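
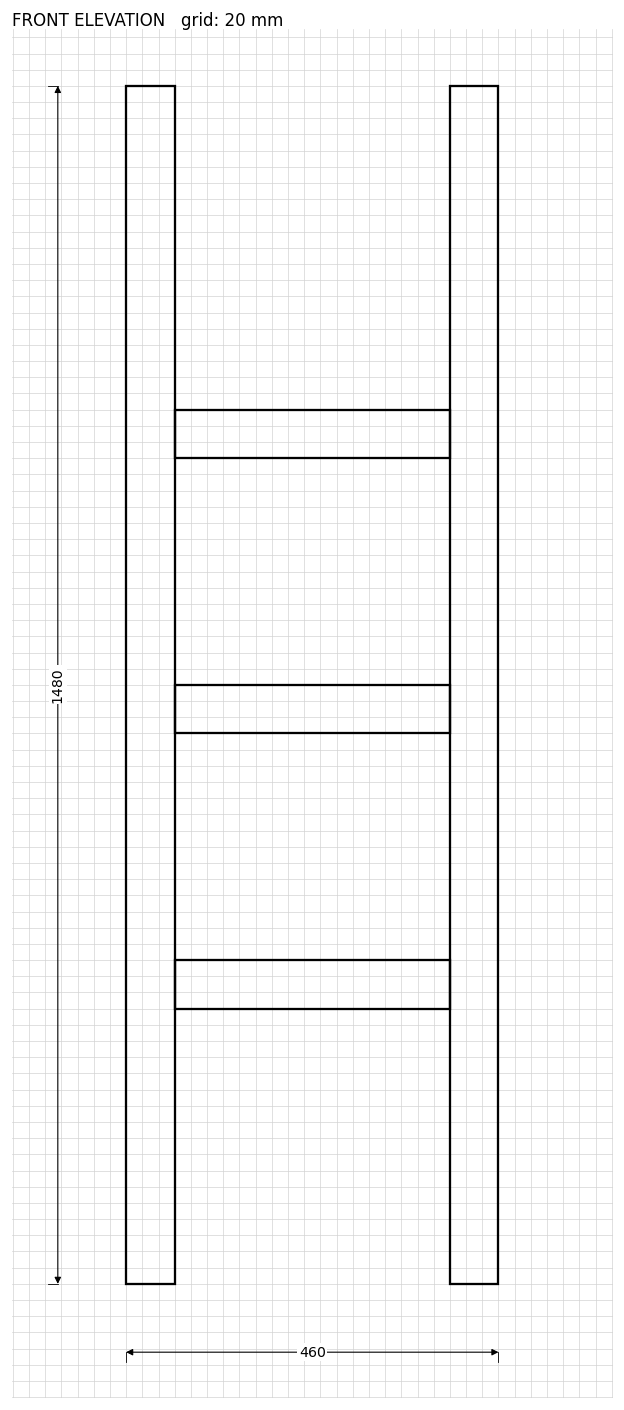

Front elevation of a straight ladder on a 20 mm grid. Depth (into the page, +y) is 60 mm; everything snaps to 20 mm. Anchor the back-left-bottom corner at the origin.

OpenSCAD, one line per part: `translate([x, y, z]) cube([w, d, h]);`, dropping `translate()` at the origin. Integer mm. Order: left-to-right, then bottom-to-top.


cube([60, 60, 1480]);
translate([60, 0, 340]) cube([340, 60, 60]);
translate([60, 0, 680]) cube([340, 60, 60]);
translate([60, 0, 1020]) cube([340, 60, 60]);
translate([400, 0, 0]) cube([60, 60, 1480]);


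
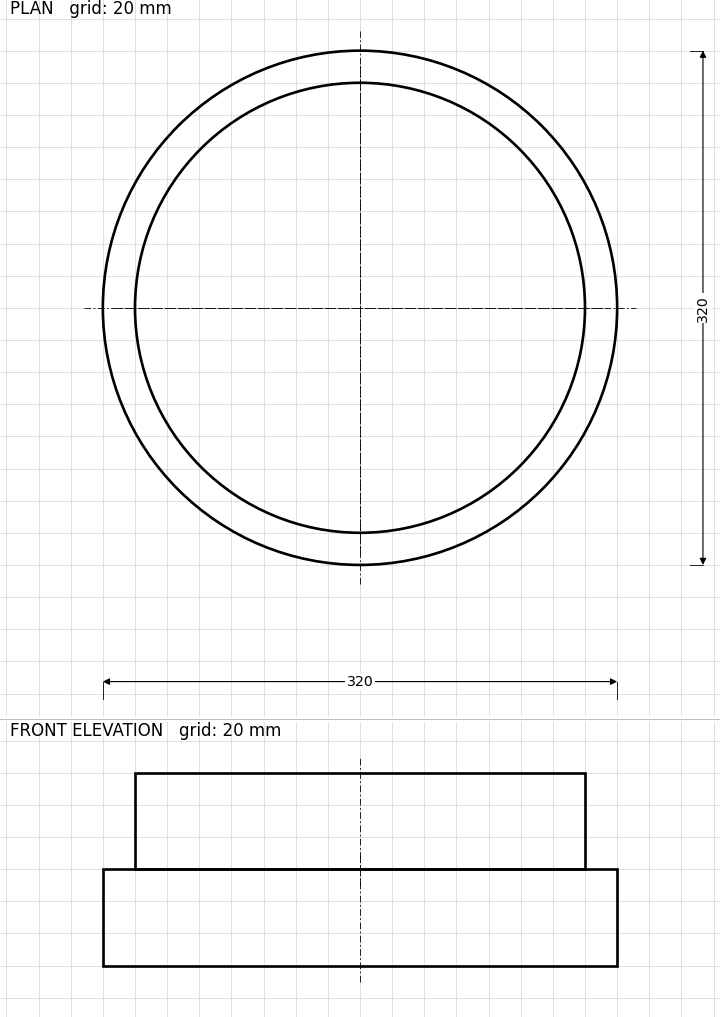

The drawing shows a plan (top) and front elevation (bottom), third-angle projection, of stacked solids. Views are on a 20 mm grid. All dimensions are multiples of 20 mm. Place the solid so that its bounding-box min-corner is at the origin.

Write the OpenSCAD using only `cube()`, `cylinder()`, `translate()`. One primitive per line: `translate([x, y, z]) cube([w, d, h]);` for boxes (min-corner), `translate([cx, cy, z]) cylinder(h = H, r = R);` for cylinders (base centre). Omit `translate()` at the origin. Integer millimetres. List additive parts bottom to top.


translate([160, 160, 0]) cylinder(h = 60, r = 160);
translate([160, 160, 60]) cylinder(h = 60, r = 140);


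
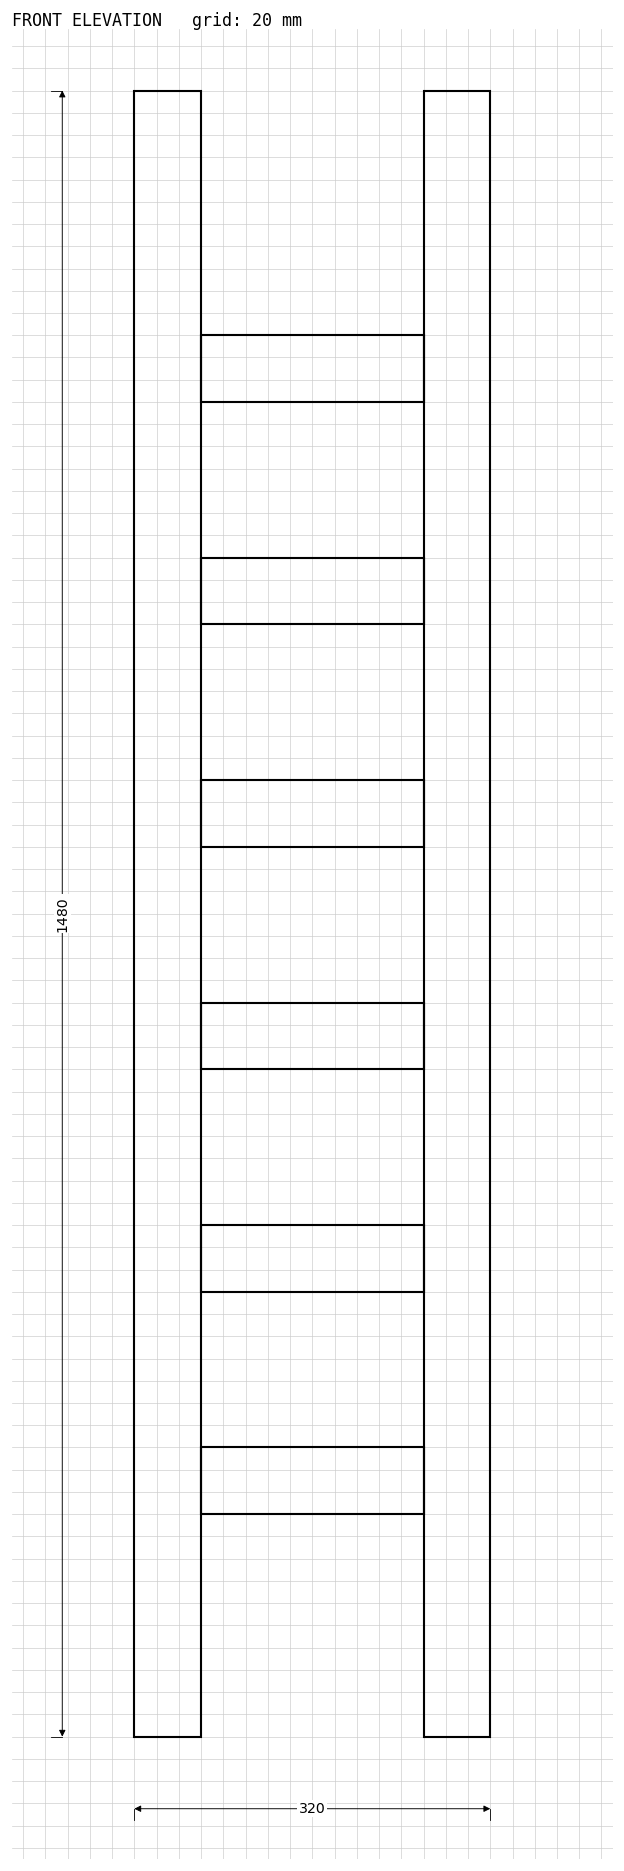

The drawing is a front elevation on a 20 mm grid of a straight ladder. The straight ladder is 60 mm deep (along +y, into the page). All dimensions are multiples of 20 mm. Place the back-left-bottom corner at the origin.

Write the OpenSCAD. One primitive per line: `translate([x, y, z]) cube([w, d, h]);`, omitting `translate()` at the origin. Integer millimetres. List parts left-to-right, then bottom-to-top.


cube([60, 60, 1480]);
translate([60, 0, 200]) cube([200, 60, 60]);
translate([60, 0, 400]) cube([200, 60, 60]);
translate([60, 0, 600]) cube([200, 60, 60]);
translate([60, 0, 800]) cube([200, 60, 60]);
translate([60, 0, 1000]) cube([200, 60, 60]);
translate([60, 0, 1200]) cube([200, 60, 60]);
translate([260, 0, 0]) cube([60, 60, 1480]);


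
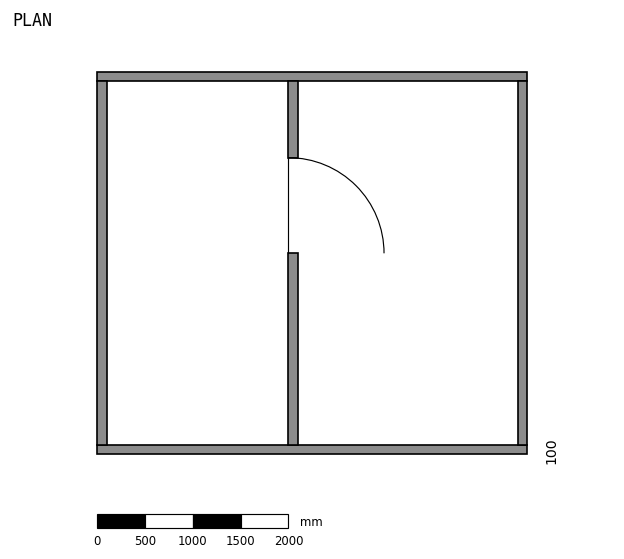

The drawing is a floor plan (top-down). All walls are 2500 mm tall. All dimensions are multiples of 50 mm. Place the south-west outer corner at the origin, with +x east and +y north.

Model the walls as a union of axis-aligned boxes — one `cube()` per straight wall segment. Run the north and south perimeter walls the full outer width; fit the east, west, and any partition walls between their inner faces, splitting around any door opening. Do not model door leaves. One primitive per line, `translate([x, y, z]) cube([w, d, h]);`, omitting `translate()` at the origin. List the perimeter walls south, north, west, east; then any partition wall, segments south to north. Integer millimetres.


cube([4500, 100, 2500]);
translate([0, 3900, 0]) cube([4500, 100, 2500]);
translate([0, 100, 0]) cube([100, 3800, 2500]);
translate([4400, 100, 0]) cube([100, 3800, 2500]);
translate([2000, 100, 0]) cube([100, 2000, 2500]);
translate([2000, 3100, 0]) cube([100, 800, 2500]);


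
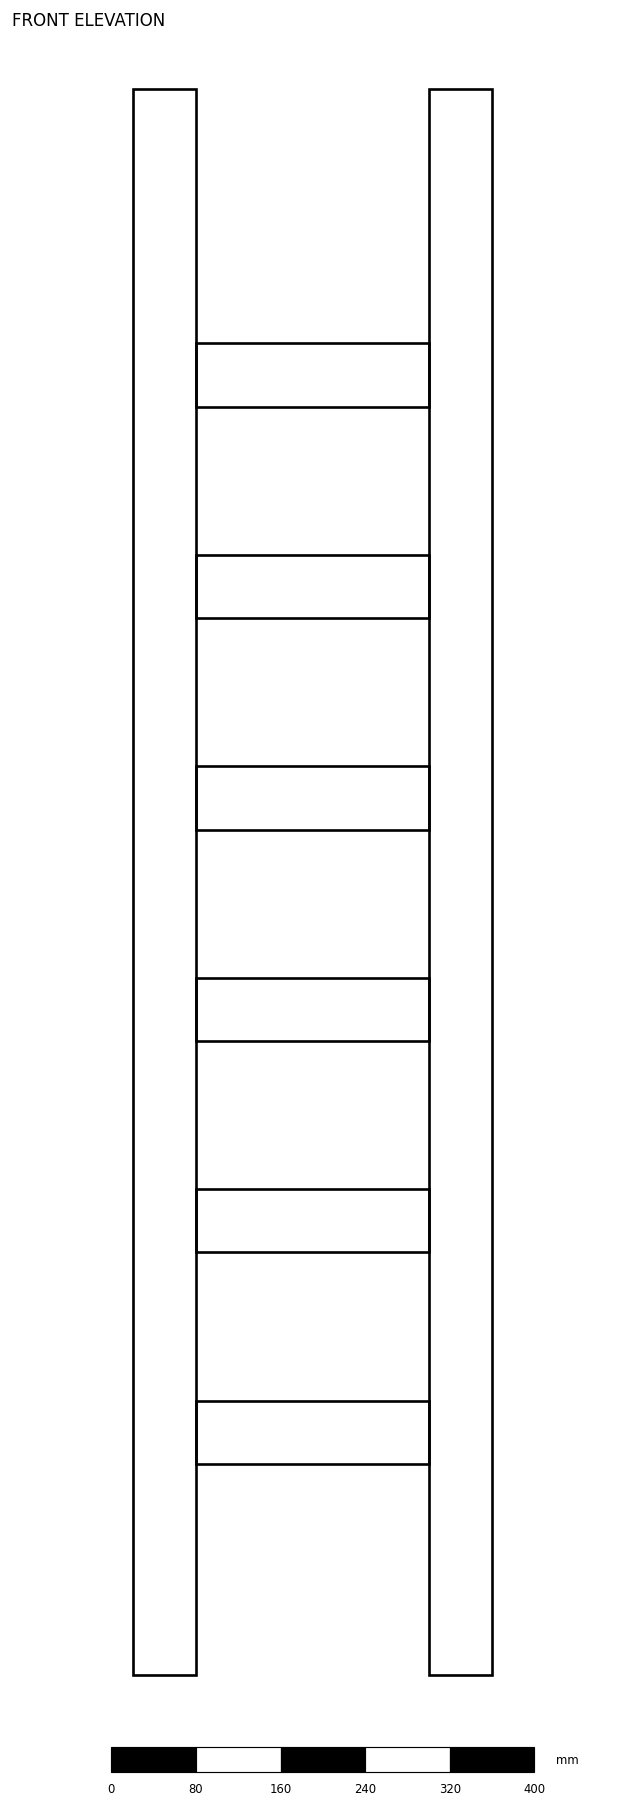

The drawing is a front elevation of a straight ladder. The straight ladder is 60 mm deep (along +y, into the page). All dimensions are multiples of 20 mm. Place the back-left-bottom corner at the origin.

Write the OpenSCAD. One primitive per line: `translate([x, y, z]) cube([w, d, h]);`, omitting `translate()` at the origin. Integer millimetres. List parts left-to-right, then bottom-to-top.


cube([60, 60, 1500]);
translate([60, 0, 200]) cube([220, 60, 60]);
translate([60, 0, 400]) cube([220, 60, 60]);
translate([60, 0, 600]) cube([220, 60, 60]);
translate([60, 0, 800]) cube([220, 60, 60]);
translate([60, 0, 1000]) cube([220, 60, 60]);
translate([60, 0, 1200]) cube([220, 60, 60]);
translate([280, 0, 0]) cube([60, 60, 1500]);


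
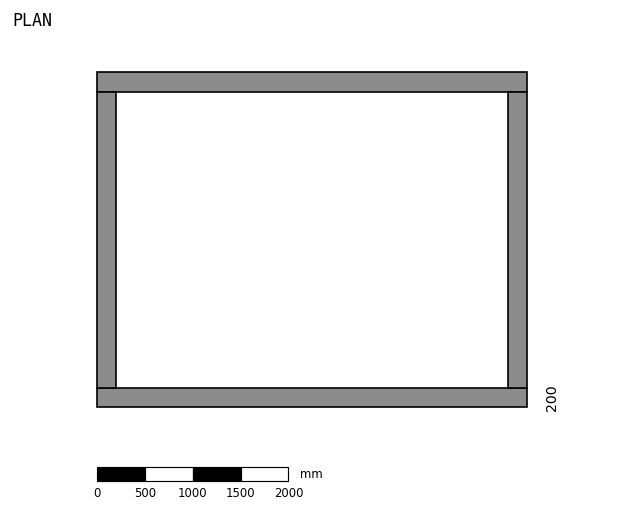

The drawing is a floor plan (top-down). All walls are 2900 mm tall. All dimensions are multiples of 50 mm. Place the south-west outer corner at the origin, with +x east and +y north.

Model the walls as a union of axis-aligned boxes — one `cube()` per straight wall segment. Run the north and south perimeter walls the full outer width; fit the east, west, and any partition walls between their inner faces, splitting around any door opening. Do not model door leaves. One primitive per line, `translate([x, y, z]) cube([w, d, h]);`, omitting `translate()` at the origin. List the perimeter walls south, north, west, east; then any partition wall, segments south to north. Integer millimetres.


cube([4500, 200, 2900]);
translate([0, 3300, 0]) cube([4500, 200, 2900]);
translate([0, 200, 0]) cube([200, 3100, 2900]);
translate([4300, 200, 0]) cube([200, 3100, 2900]);


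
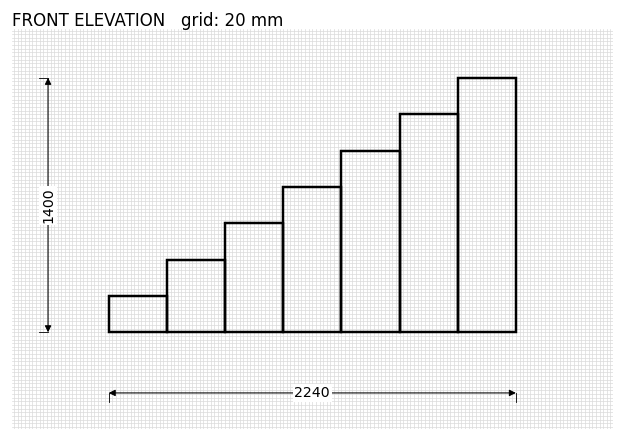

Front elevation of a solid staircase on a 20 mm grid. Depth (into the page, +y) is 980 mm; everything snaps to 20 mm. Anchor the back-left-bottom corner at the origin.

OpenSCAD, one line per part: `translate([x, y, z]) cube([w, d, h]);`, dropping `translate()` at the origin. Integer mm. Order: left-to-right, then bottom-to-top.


cube([320, 980, 200]);
translate([320, 0, 0]) cube([320, 980, 400]);
translate([640, 0, 0]) cube([320, 980, 600]);
translate([960, 0, 0]) cube([320, 980, 800]);
translate([1280, 0, 0]) cube([320, 980, 1000]);
translate([1600, 0, 0]) cube([320, 980, 1200]);
translate([1920, 0, 0]) cube([320, 980, 1400]);


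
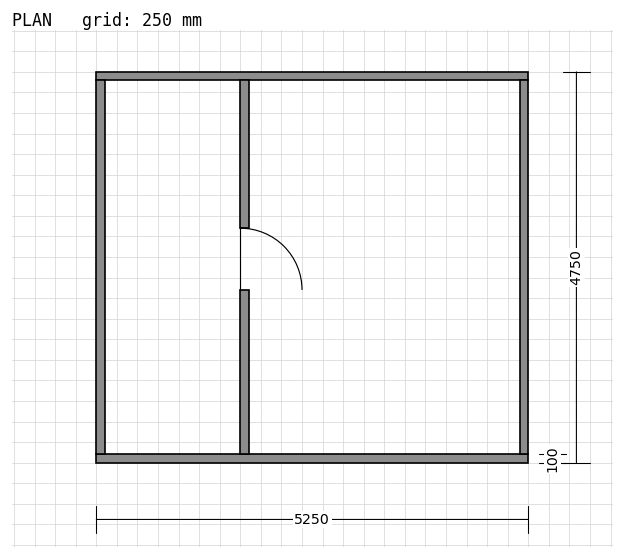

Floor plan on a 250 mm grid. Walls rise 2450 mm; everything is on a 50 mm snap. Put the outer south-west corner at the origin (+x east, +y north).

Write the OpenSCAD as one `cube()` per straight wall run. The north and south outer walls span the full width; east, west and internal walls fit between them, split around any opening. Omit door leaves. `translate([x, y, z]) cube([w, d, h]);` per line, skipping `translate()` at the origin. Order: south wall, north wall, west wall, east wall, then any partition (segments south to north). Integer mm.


cube([5250, 100, 2450]);
translate([0, 4650, 0]) cube([5250, 100, 2450]);
translate([0, 100, 0]) cube([100, 4550, 2450]);
translate([5150, 100, 0]) cube([100, 4550, 2450]);
translate([1750, 100, 0]) cube([100, 2000, 2450]);
translate([1750, 2850, 0]) cube([100, 1800, 2450]);


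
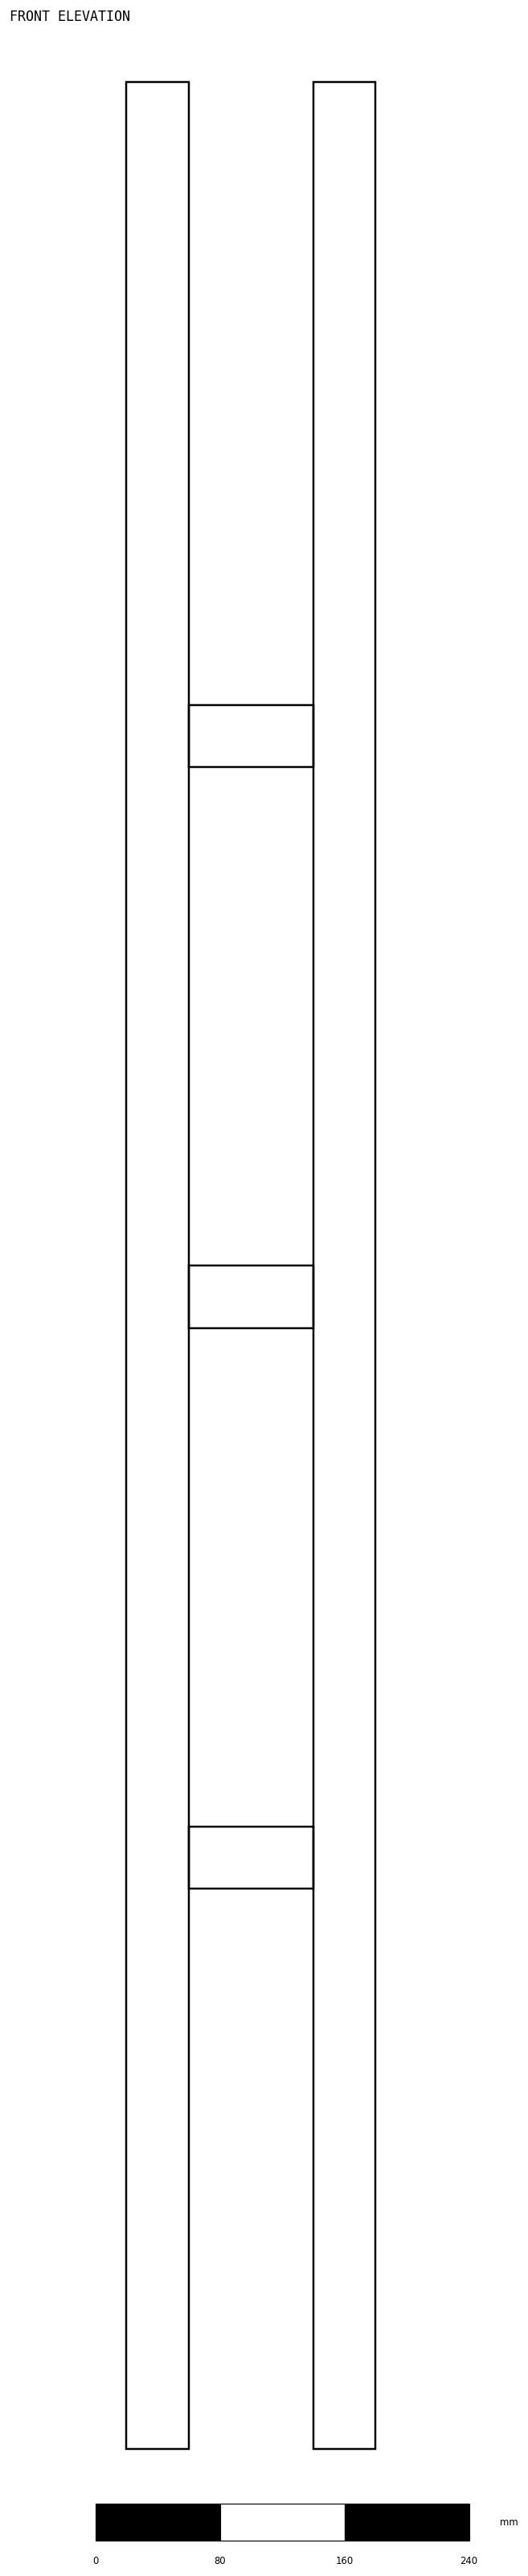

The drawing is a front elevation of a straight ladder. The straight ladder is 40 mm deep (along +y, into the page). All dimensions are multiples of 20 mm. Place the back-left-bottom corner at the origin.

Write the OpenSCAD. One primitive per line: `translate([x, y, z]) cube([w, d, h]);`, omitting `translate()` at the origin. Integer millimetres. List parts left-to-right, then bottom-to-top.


cube([40, 40, 1520]);
translate([40, 0, 360]) cube([80, 40, 40]);
translate([40, 0, 720]) cube([80, 40, 40]);
translate([40, 0, 1080]) cube([80, 40, 40]);
translate([120, 0, 0]) cube([40, 40, 1520]);


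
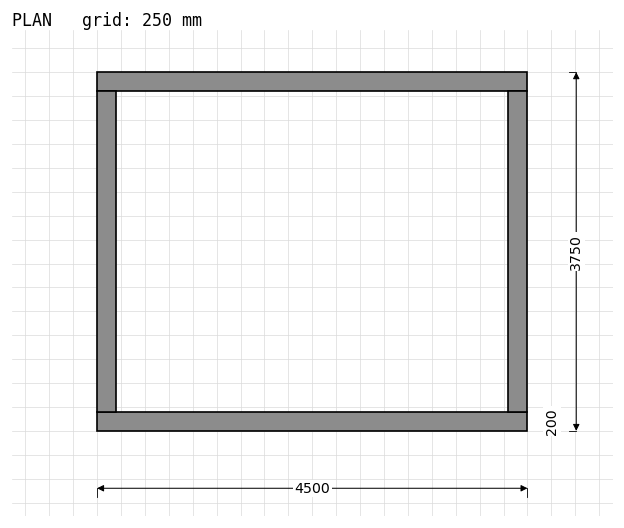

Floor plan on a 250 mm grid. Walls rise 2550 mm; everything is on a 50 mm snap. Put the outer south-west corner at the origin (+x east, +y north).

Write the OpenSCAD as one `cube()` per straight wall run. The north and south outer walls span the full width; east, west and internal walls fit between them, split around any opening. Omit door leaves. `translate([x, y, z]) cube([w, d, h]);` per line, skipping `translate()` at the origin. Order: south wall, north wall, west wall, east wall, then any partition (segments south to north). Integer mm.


cube([4500, 200, 2550]);
translate([0, 3550, 0]) cube([4500, 200, 2550]);
translate([0, 200, 0]) cube([200, 3350, 2550]);
translate([4300, 200, 0]) cube([200, 3350, 2550]);


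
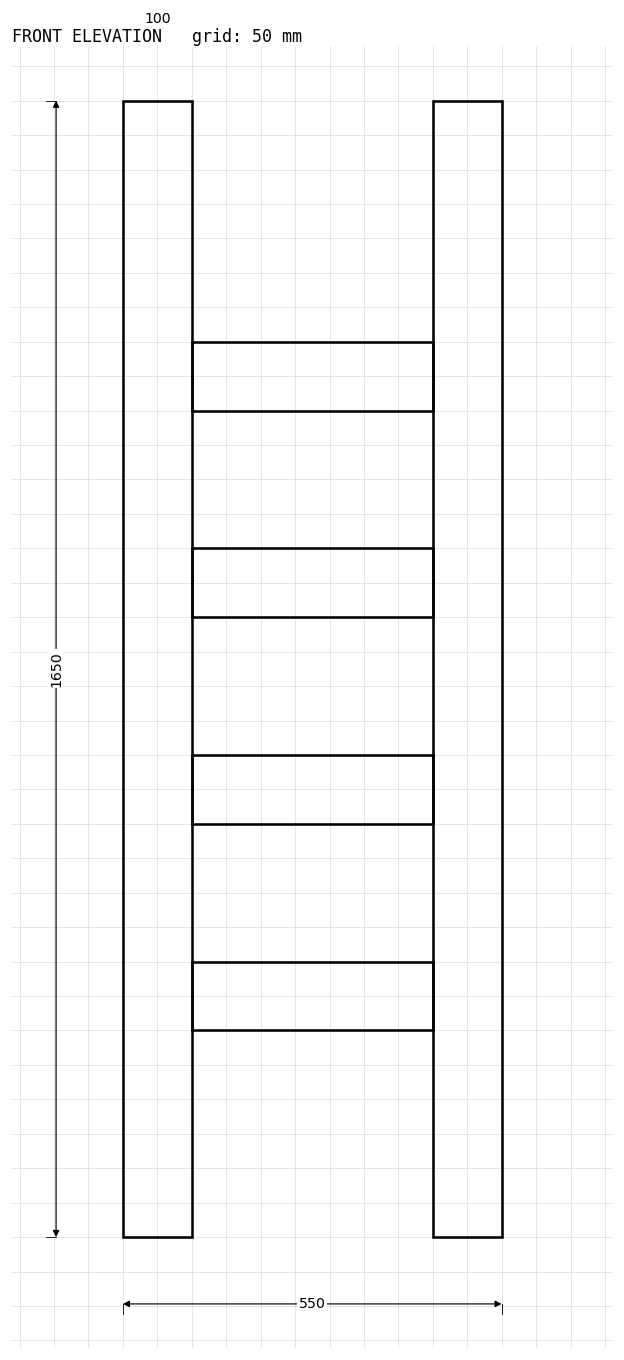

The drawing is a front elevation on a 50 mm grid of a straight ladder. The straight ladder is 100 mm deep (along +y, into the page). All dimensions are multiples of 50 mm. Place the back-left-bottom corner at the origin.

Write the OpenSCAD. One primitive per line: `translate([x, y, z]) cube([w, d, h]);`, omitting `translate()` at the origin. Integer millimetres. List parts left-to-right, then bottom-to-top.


cube([100, 100, 1650]);
translate([100, 0, 300]) cube([350, 100, 100]);
translate([100, 0, 600]) cube([350, 100, 100]);
translate([100, 0, 900]) cube([350, 100, 100]);
translate([100, 0, 1200]) cube([350, 100, 100]);
translate([450, 0, 0]) cube([100, 100, 1650]);


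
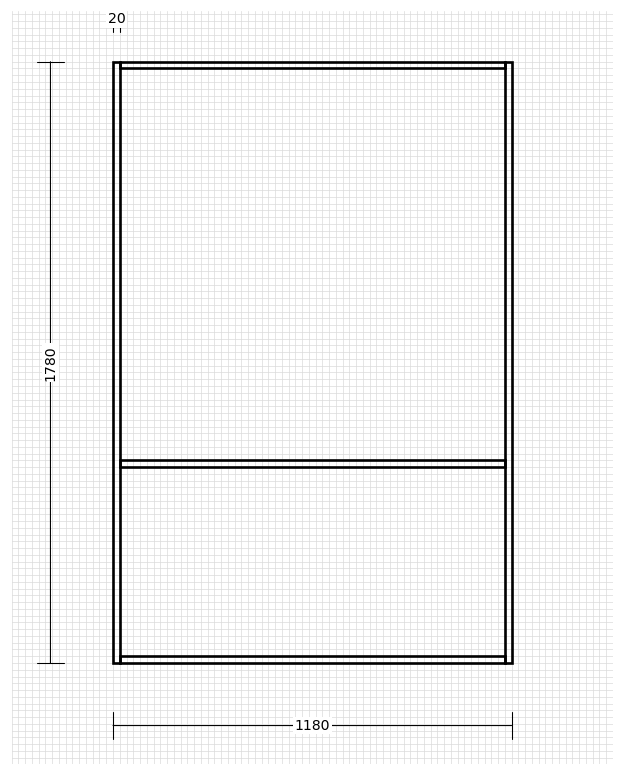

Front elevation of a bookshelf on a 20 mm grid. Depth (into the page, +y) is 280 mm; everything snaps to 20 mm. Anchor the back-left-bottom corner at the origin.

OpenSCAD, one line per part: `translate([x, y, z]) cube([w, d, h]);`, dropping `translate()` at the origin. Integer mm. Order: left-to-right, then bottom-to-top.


cube([20, 280, 1780]);
translate([20, 0, 0]) cube([1140, 280, 20]);
translate([20, 0, 580]) cube([1140, 280, 20]);
translate([20, 0, 1760]) cube([1140, 280, 20]);
translate([1160, 0, 0]) cube([20, 280, 1780]);


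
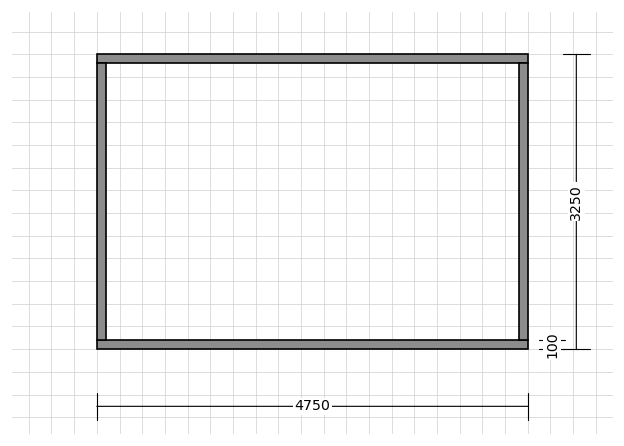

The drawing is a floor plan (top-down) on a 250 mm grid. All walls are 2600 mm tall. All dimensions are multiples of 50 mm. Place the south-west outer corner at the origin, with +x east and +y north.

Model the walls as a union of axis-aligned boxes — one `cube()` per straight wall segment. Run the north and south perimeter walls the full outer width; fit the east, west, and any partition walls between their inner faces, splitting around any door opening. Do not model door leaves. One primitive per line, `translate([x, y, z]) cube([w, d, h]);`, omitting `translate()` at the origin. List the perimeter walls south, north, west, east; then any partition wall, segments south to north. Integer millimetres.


cube([4750, 100, 2600]);
translate([0, 3150, 0]) cube([4750, 100, 2600]);
translate([0, 100, 0]) cube([100, 3050, 2600]);
translate([4650, 100, 0]) cube([100, 3050, 2600]);


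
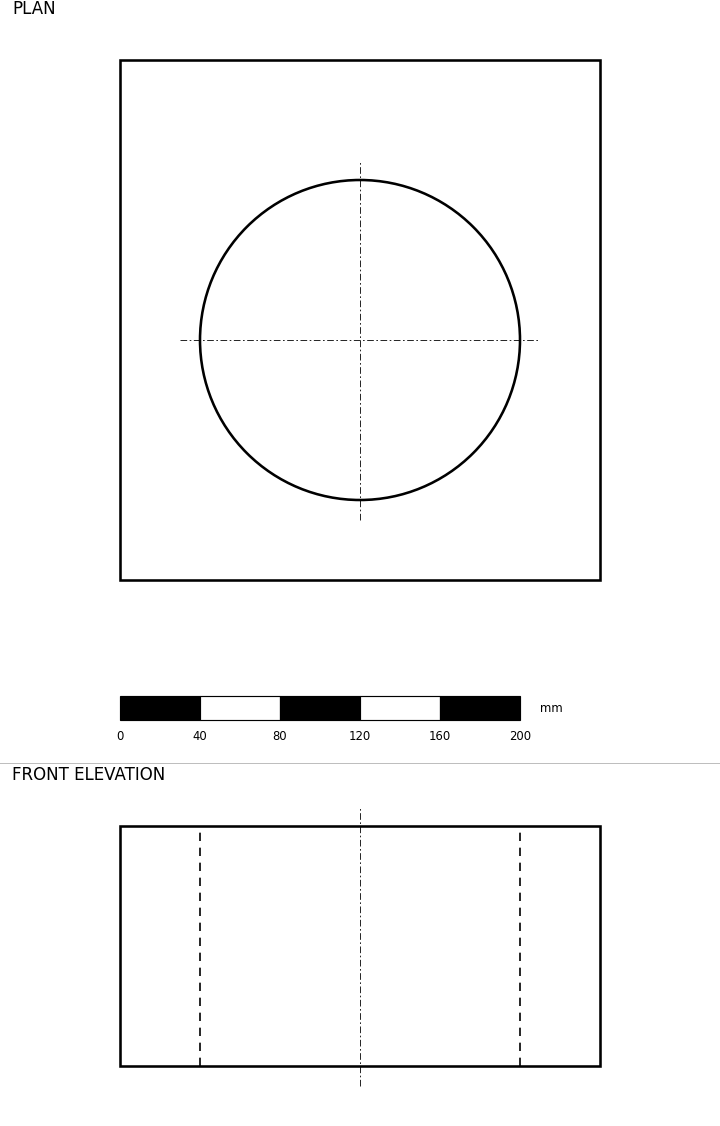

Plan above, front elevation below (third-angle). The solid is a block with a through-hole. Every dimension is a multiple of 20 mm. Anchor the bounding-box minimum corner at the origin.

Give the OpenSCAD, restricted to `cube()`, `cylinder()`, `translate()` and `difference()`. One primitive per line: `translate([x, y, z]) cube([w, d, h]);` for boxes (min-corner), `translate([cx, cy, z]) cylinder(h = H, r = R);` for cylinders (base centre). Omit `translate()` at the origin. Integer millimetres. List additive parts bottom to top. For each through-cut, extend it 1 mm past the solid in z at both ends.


difference() {
  cube([240, 260, 120]);
  translate([120, 120, -1]) cylinder(h = 122, r = 80);
}


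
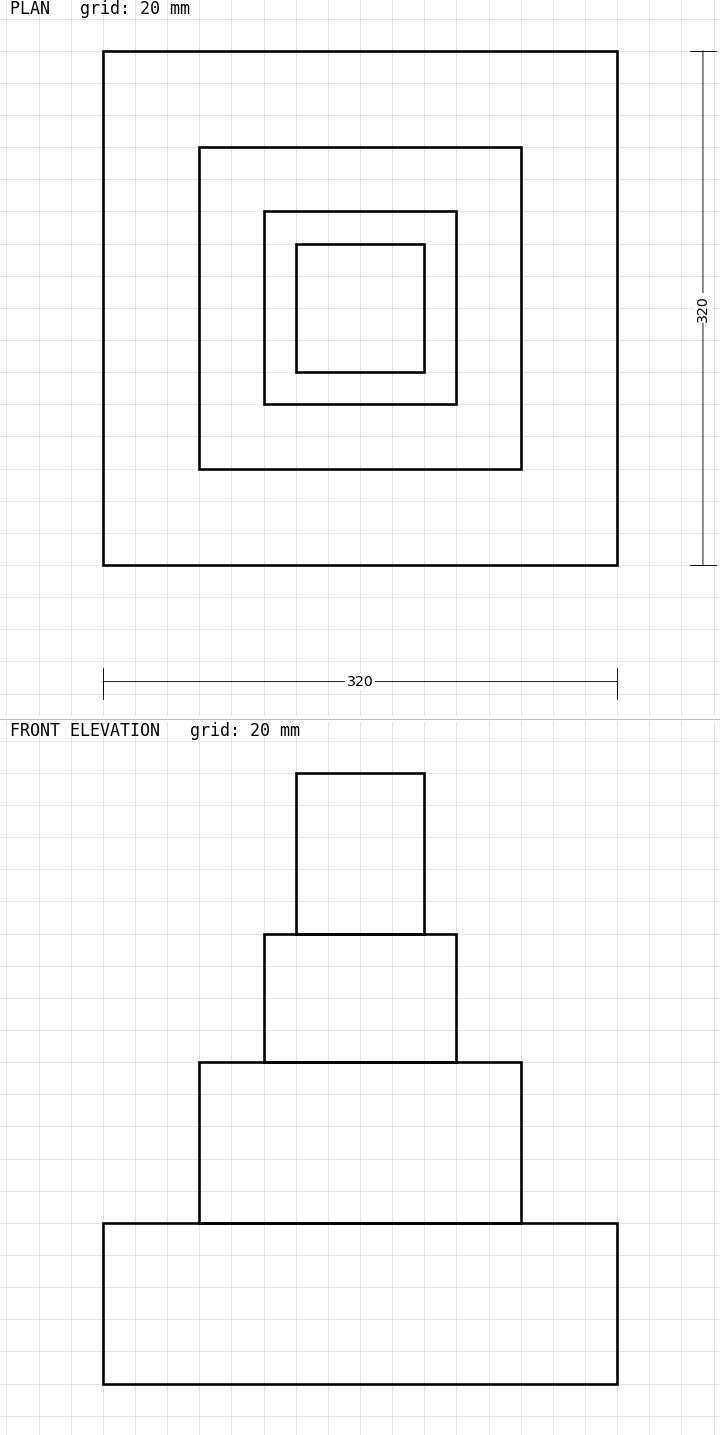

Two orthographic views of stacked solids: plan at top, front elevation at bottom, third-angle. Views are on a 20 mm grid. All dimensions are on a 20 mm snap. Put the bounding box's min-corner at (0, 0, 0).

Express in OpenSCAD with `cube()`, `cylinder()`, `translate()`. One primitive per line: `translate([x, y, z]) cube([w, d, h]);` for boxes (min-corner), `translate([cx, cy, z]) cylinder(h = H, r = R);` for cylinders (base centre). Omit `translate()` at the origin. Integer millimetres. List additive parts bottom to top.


cube([320, 320, 100]);
translate([60, 60, 100]) cube([200, 200, 100]);
translate([100, 100, 200]) cube([120, 120, 80]);
translate([120, 120, 280]) cube([80, 80, 100]);


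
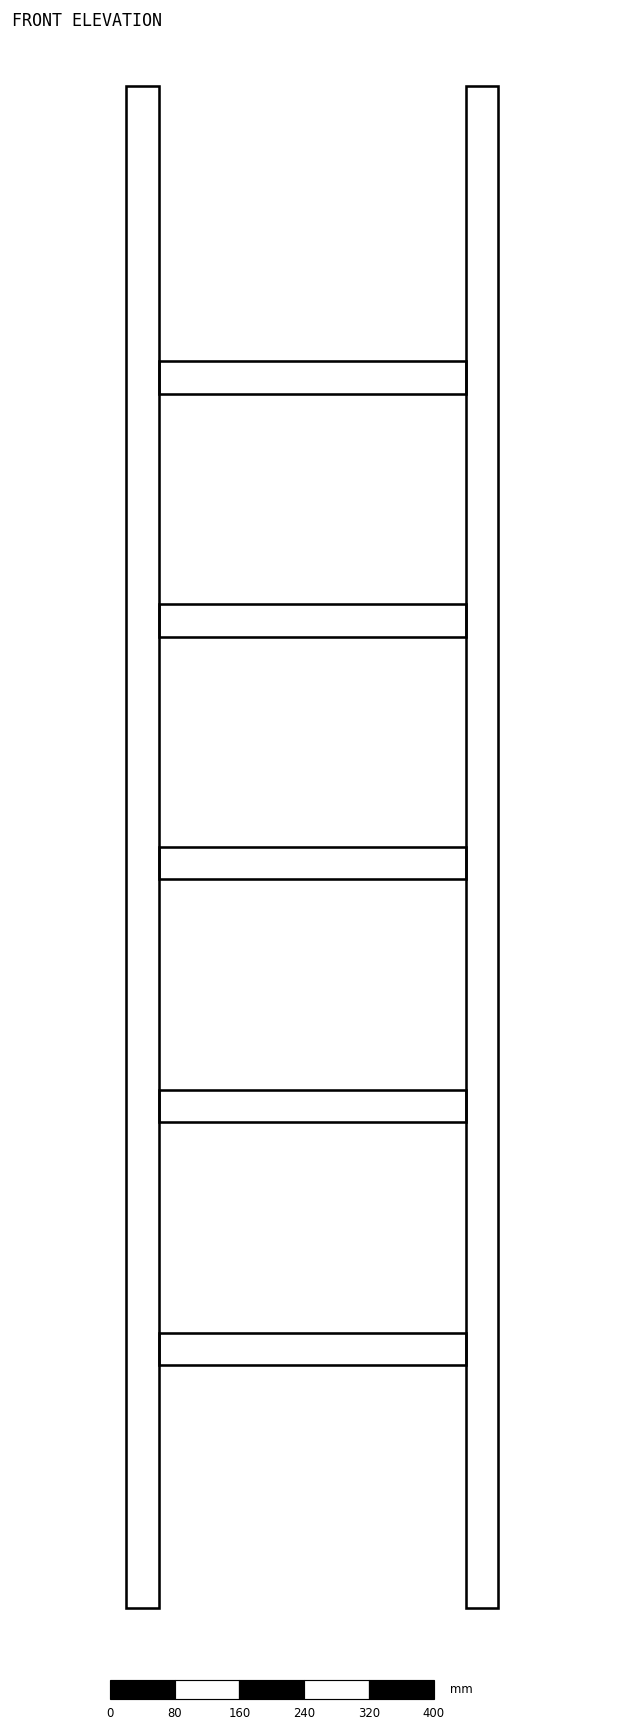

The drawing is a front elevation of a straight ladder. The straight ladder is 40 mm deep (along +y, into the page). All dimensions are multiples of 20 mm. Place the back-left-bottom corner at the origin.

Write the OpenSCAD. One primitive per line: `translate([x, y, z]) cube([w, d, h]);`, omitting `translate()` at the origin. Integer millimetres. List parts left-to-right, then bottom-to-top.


cube([40, 40, 1880]);
translate([40, 0, 300]) cube([380, 40, 40]);
translate([40, 0, 600]) cube([380, 40, 40]);
translate([40, 0, 900]) cube([380, 40, 40]);
translate([40, 0, 1200]) cube([380, 40, 40]);
translate([40, 0, 1500]) cube([380, 40, 40]);
translate([420, 0, 0]) cube([40, 40, 1880]);


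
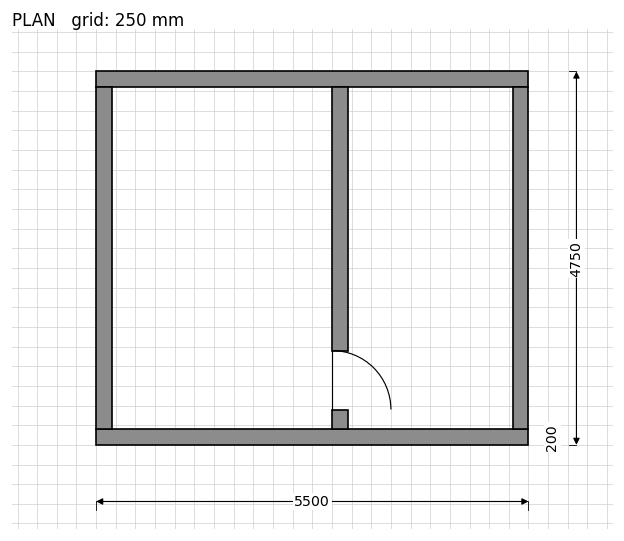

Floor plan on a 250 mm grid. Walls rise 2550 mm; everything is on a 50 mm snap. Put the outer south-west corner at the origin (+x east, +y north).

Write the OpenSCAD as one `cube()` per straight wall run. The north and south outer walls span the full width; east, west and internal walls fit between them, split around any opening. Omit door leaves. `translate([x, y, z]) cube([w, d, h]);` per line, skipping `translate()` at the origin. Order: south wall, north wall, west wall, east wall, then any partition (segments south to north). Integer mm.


cube([5500, 200, 2550]);
translate([0, 4550, 0]) cube([5500, 200, 2550]);
translate([0, 200, 0]) cube([200, 4350, 2550]);
translate([5300, 200, 0]) cube([200, 4350, 2550]);
translate([3000, 200, 0]) cube([200, 250, 2550]);
translate([3000, 1200, 0]) cube([200, 3350, 2550]);


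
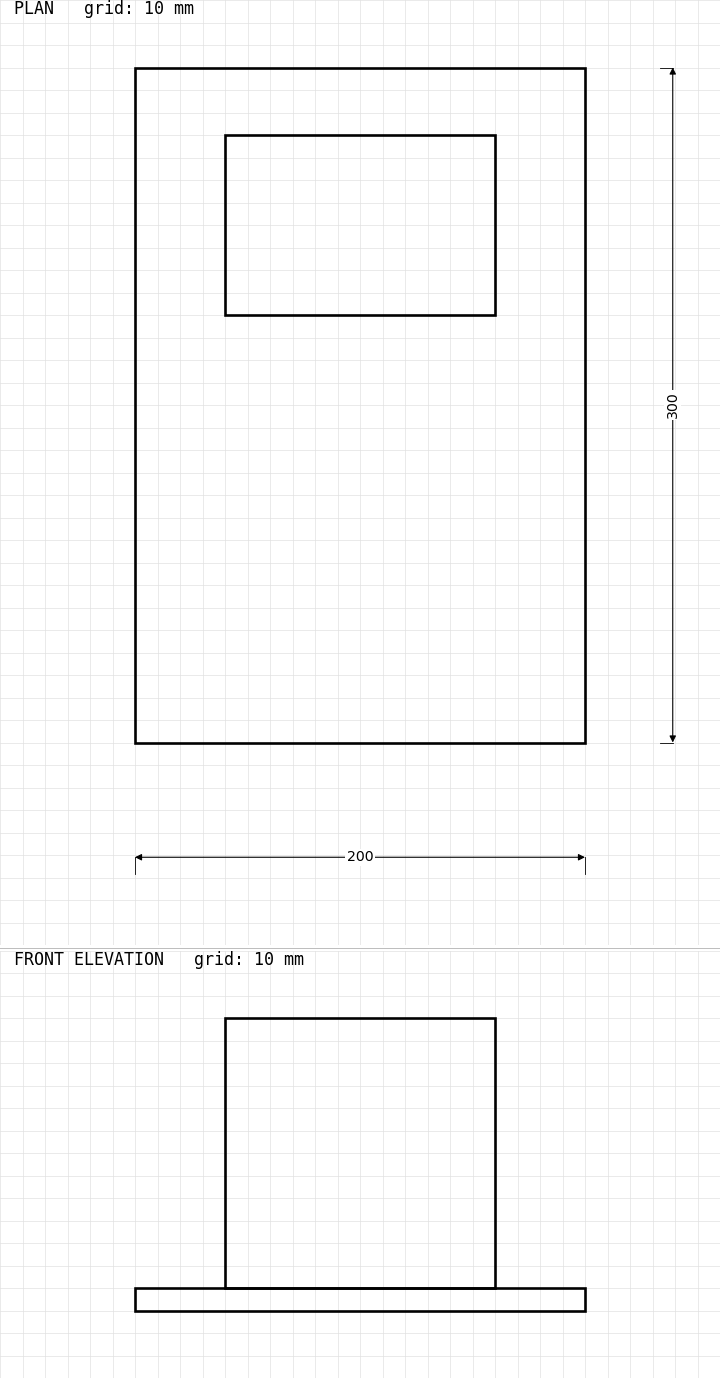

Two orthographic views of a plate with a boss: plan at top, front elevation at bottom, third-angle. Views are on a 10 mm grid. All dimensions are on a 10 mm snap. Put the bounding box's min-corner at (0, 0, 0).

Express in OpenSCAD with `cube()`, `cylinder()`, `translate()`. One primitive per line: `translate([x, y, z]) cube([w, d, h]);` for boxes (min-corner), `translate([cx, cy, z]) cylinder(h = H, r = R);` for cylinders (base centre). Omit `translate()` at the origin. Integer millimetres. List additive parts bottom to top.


cube([200, 300, 10]);
translate([40, 190, 10]) cube([120, 80, 120]);


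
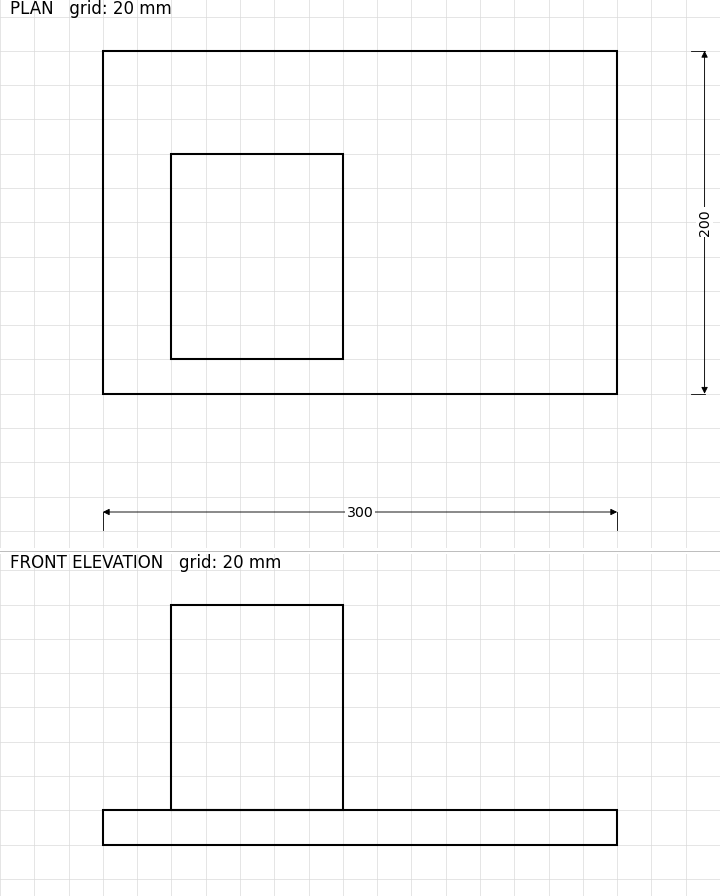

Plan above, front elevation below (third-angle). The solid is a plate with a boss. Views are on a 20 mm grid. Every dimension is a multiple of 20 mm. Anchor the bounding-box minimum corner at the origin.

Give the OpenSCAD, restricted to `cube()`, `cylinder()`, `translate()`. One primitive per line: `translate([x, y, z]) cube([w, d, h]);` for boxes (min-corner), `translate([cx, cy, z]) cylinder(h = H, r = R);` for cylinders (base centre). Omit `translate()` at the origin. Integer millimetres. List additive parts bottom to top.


cube([300, 200, 20]);
translate([40, 20, 20]) cube([100, 120, 120]);


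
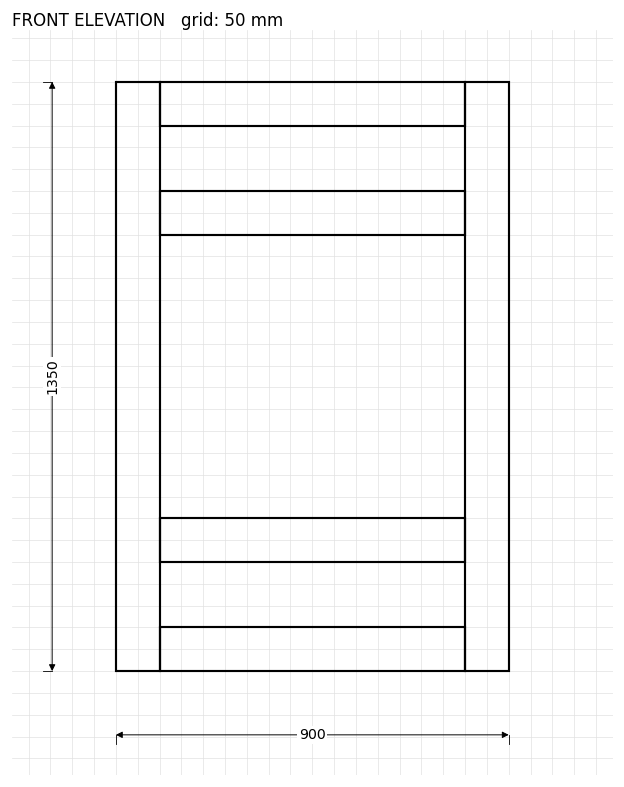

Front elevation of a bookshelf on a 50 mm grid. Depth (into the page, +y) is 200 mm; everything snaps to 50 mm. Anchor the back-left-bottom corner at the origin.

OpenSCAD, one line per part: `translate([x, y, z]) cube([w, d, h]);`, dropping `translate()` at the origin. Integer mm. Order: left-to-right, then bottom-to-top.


cube([100, 200, 1350]);
translate([100, 0, 0]) cube([700, 200, 100]);
translate([100, 0, 250]) cube([700, 200, 100]);
translate([100, 0, 1000]) cube([700, 200, 100]);
translate([100, 0, 1250]) cube([700, 200, 100]);
translate([800, 0, 0]) cube([100, 200, 1350]);


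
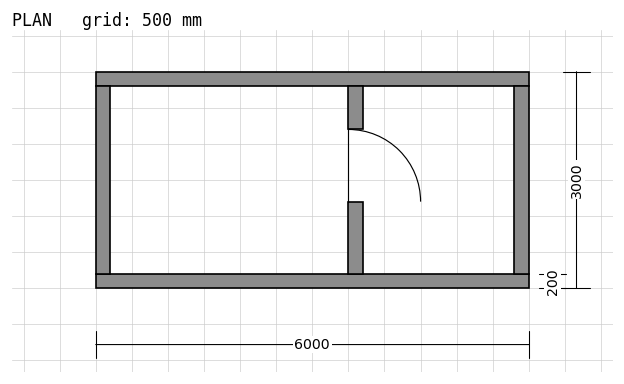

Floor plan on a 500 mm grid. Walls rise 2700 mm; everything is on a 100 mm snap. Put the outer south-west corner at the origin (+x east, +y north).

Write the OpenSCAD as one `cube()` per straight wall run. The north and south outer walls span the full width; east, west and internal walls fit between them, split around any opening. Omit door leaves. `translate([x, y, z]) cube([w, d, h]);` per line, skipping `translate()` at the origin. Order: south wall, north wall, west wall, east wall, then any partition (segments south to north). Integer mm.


cube([6000, 200, 2700]);
translate([0, 2800, 0]) cube([6000, 200, 2700]);
translate([0, 200, 0]) cube([200, 2600, 2700]);
translate([5800, 200, 0]) cube([200, 2600, 2700]);
translate([3500, 200, 0]) cube([200, 1000, 2700]);
translate([3500, 2200, 0]) cube([200, 600, 2700]);


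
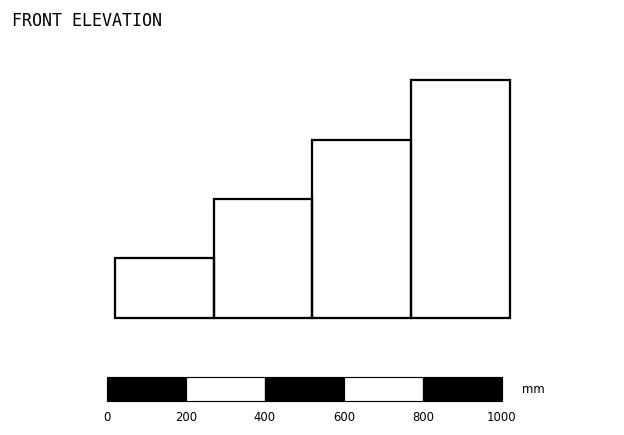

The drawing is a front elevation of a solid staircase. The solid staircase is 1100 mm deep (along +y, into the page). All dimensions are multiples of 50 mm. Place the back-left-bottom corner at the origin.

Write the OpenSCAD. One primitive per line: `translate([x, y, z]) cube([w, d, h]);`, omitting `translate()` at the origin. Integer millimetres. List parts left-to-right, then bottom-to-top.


cube([250, 1100, 150]);
translate([250, 0, 0]) cube([250, 1100, 300]);
translate([500, 0, 0]) cube([250, 1100, 450]);
translate([750, 0, 0]) cube([250, 1100, 600]);


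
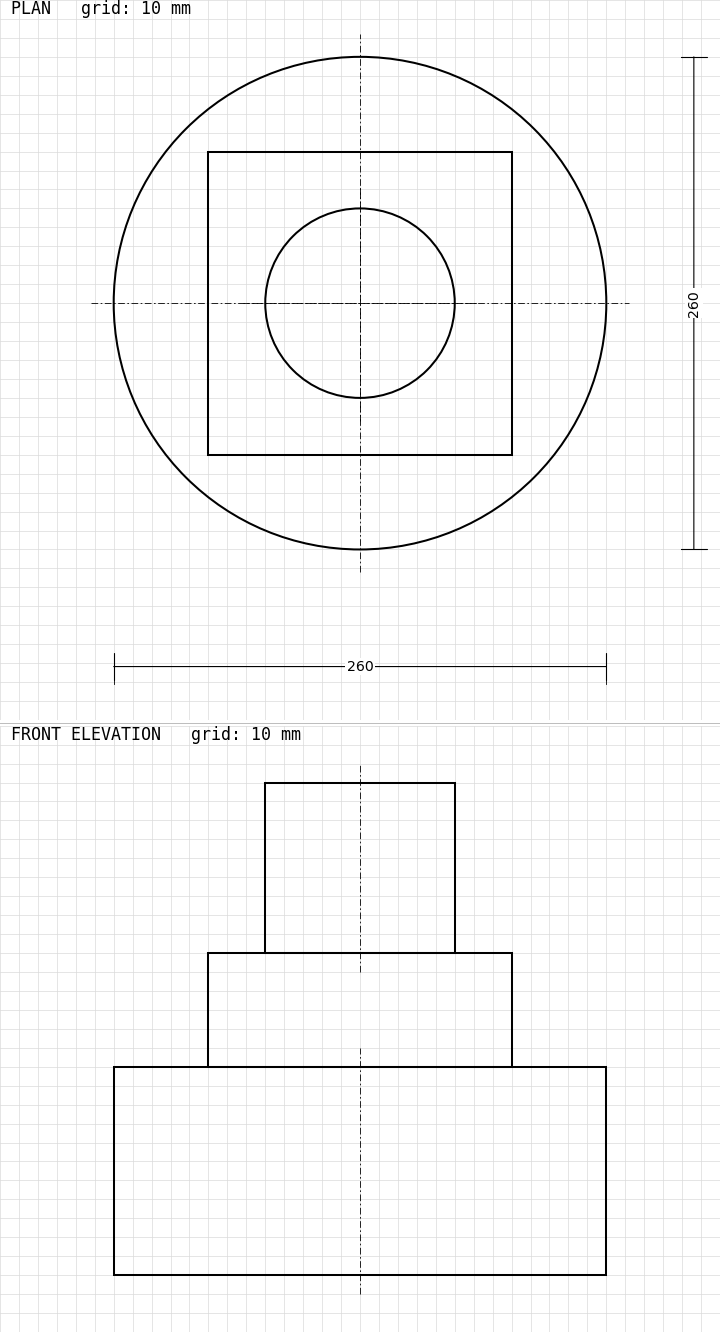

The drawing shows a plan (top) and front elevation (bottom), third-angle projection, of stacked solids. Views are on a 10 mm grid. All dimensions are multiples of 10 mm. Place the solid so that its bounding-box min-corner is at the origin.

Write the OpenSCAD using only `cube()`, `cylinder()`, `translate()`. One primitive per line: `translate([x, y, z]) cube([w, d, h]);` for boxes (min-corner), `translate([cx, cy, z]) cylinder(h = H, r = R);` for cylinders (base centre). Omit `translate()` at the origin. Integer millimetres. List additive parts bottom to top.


translate([130, 130, 0]) cylinder(h = 110, r = 130);
translate([50, 50, 110]) cube([160, 160, 60]);
translate([130, 130, 170]) cylinder(h = 90, r = 50);


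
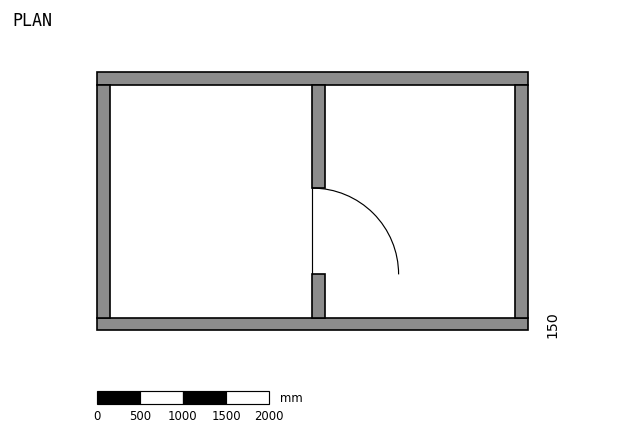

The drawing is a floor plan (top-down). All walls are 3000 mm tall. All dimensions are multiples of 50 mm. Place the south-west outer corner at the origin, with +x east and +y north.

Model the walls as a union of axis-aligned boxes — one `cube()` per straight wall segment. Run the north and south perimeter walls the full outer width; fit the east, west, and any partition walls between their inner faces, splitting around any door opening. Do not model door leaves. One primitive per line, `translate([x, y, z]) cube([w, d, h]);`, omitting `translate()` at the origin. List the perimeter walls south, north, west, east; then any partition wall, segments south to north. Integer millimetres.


cube([5000, 150, 3000]);
translate([0, 2850, 0]) cube([5000, 150, 3000]);
translate([0, 150, 0]) cube([150, 2700, 3000]);
translate([4850, 150, 0]) cube([150, 2700, 3000]);
translate([2500, 150, 0]) cube([150, 500, 3000]);
translate([2500, 1650, 0]) cube([150, 1200, 3000]);


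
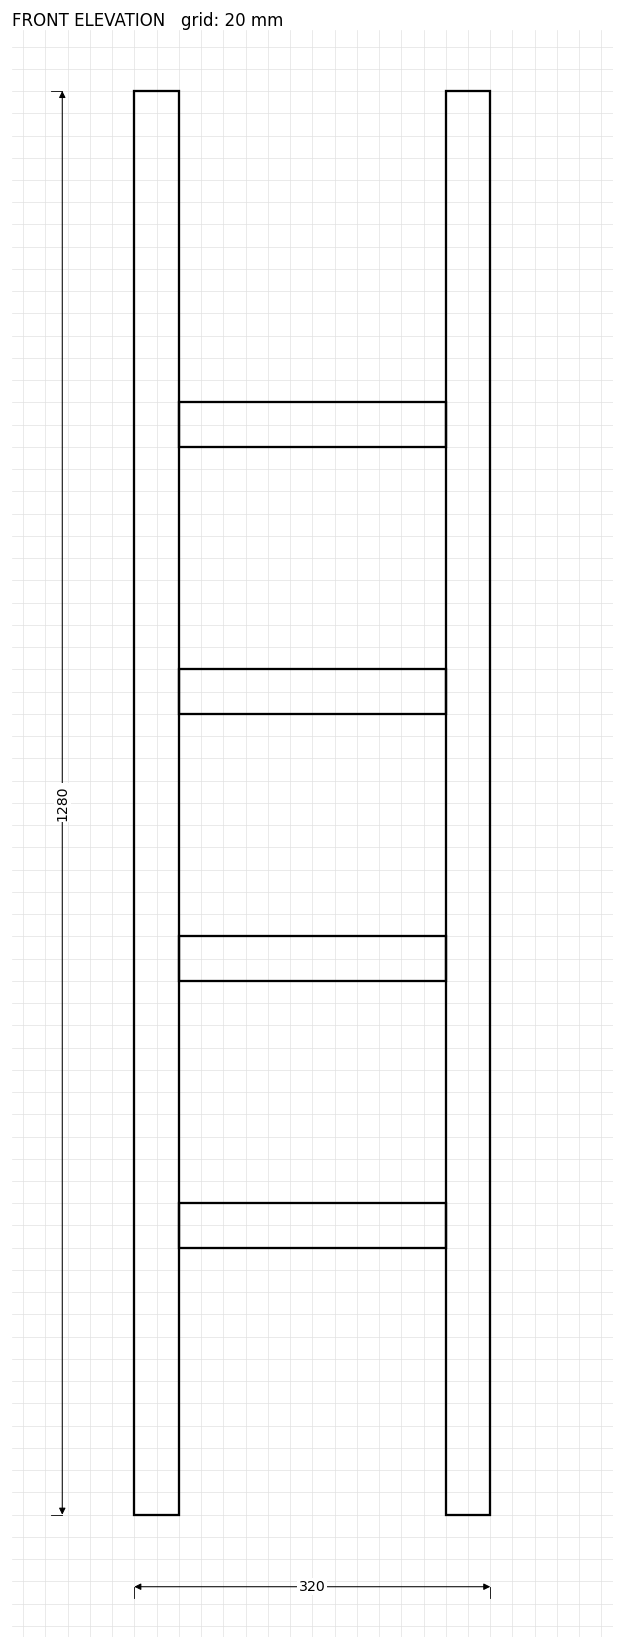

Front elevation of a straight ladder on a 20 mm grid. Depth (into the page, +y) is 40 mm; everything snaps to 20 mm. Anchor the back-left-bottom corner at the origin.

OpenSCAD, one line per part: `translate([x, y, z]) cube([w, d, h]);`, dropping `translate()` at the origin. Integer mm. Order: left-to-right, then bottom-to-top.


cube([40, 40, 1280]);
translate([40, 0, 240]) cube([240, 40, 40]);
translate([40, 0, 480]) cube([240, 40, 40]);
translate([40, 0, 720]) cube([240, 40, 40]);
translate([40, 0, 960]) cube([240, 40, 40]);
translate([280, 0, 0]) cube([40, 40, 1280]);


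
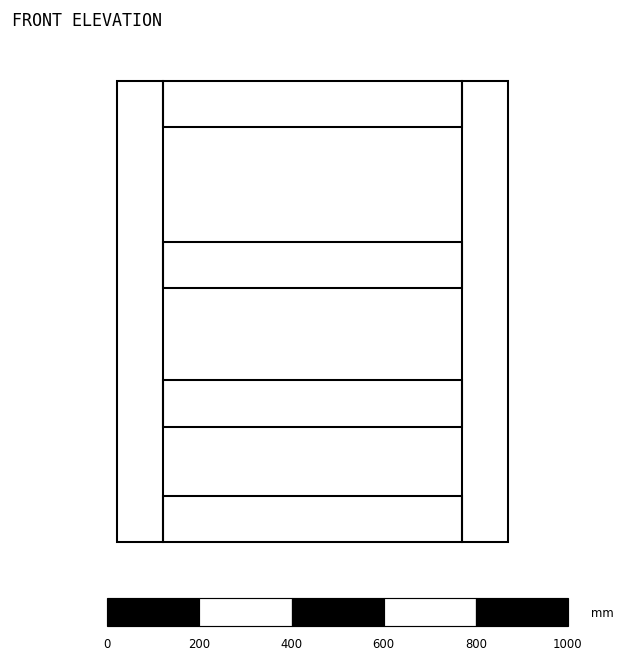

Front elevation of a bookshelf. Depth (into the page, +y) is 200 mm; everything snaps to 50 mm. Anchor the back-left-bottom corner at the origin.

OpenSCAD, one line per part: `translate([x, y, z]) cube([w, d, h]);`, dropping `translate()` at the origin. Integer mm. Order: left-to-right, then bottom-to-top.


cube([100, 200, 1000]);
translate([100, 0, 0]) cube([650, 200, 100]);
translate([100, 0, 250]) cube([650, 200, 100]);
translate([100, 0, 550]) cube([650, 200, 100]);
translate([100, 0, 900]) cube([650, 200, 100]);
translate([750, 0, 0]) cube([100, 200, 1000]);


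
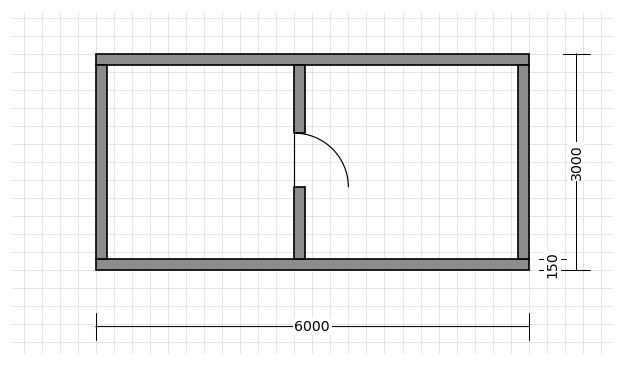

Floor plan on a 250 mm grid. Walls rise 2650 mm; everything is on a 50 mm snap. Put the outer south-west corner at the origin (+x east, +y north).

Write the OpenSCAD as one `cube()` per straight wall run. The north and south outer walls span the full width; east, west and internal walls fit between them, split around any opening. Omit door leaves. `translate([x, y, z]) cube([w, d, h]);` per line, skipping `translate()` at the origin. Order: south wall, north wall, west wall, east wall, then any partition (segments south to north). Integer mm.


cube([6000, 150, 2650]);
translate([0, 2850, 0]) cube([6000, 150, 2650]);
translate([0, 150, 0]) cube([150, 2700, 2650]);
translate([5850, 150, 0]) cube([150, 2700, 2650]);
translate([2750, 150, 0]) cube([150, 1000, 2650]);
translate([2750, 1900, 0]) cube([150, 950, 2650]);


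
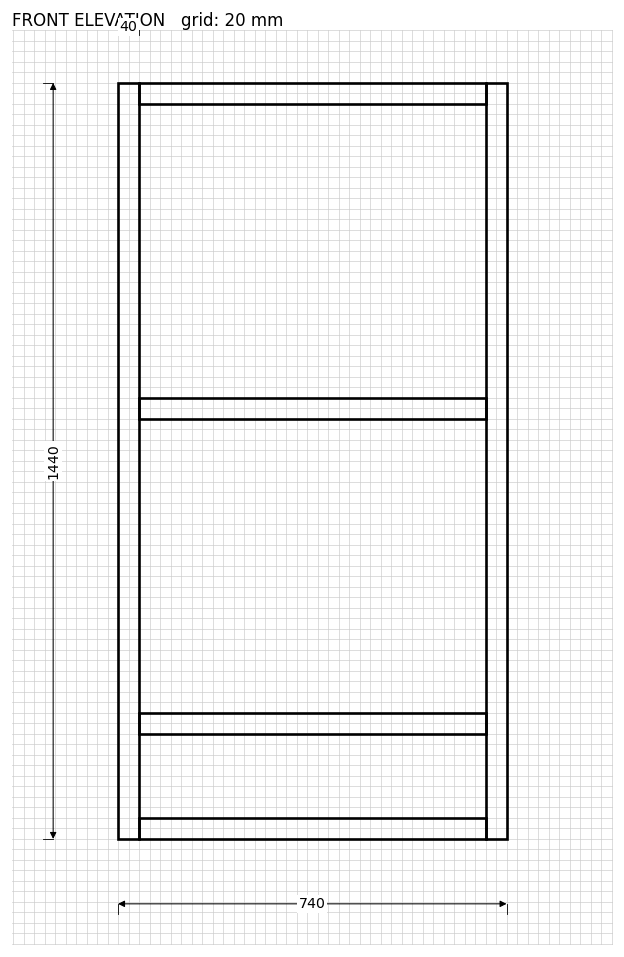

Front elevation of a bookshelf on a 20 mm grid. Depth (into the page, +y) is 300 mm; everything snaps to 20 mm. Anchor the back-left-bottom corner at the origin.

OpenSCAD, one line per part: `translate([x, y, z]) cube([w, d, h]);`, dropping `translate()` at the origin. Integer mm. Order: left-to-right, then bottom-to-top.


cube([40, 300, 1440]);
translate([40, 0, 0]) cube([660, 300, 40]);
translate([40, 0, 200]) cube([660, 300, 40]);
translate([40, 0, 800]) cube([660, 300, 40]);
translate([40, 0, 1400]) cube([660, 300, 40]);
translate([700, 0, 0]) cube([40, 300, 1440]);


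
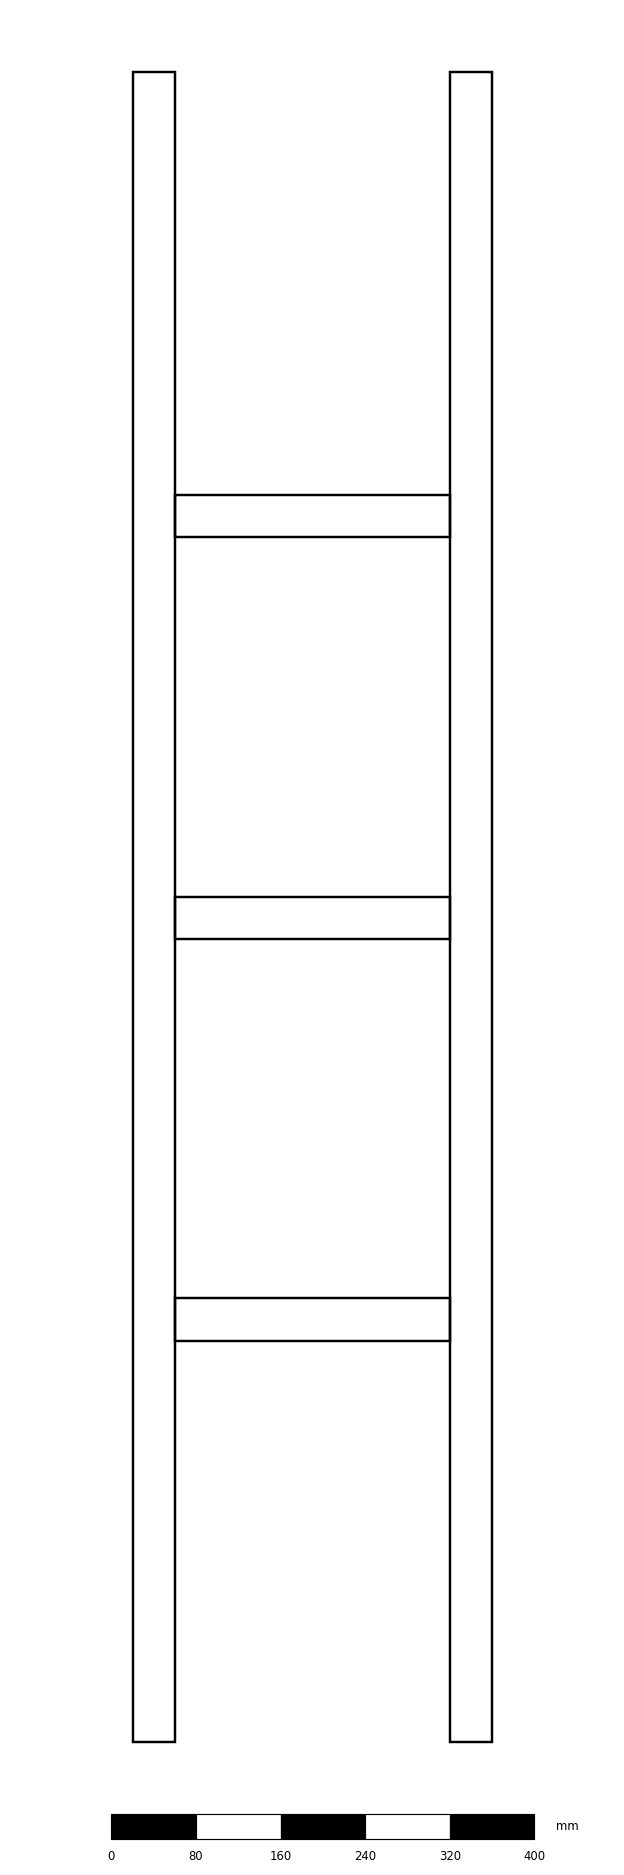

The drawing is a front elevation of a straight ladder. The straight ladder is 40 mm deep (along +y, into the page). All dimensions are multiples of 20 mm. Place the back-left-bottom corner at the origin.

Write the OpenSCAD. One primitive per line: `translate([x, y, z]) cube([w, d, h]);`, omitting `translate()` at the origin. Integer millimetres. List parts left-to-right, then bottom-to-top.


cube([40, 40, 1580]);
translate([40, 0, 380]) cube([260, 40, 40]);
translate([40, 0, 760]) cube([260, 40, 40]);
translate([40, 0, 1140]) cube([260, 40, 40]);
translate([300, 0, 0]) cube([40, 40, 1580]);


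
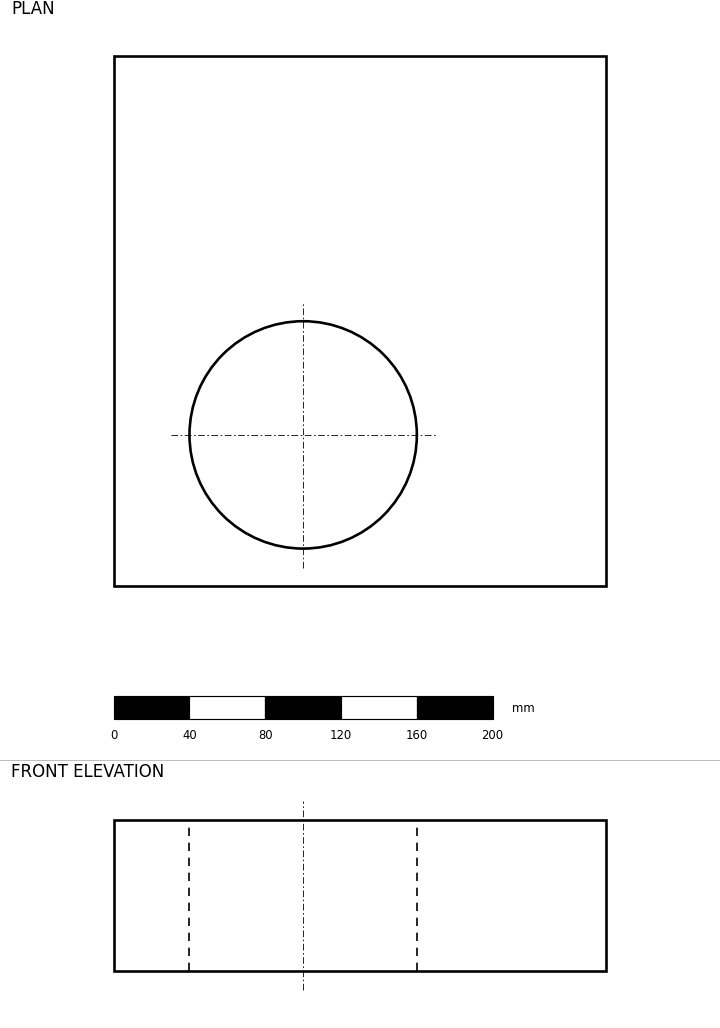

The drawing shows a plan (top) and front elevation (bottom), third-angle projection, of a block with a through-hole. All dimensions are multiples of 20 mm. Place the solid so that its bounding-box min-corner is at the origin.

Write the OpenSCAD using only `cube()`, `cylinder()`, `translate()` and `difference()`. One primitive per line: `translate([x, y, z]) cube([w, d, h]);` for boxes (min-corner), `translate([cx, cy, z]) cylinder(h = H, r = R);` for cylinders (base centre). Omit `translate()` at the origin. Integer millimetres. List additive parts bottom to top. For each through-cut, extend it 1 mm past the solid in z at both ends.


difference() {
  cube([260, 280, 80]);
  translate([100, 80, -1]) cylinder(h = 82, r = 60);
}


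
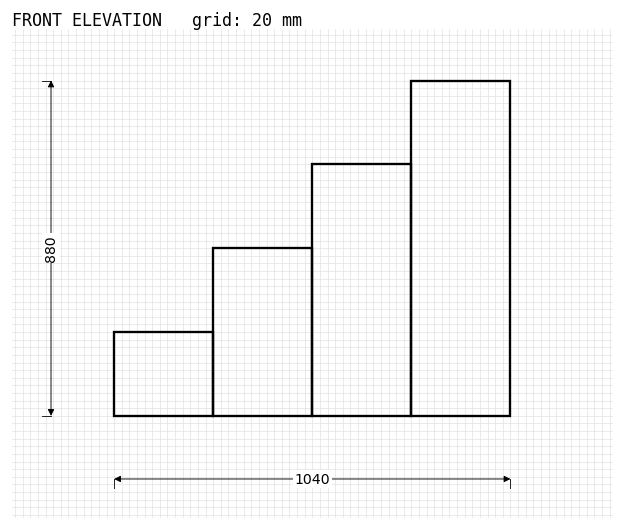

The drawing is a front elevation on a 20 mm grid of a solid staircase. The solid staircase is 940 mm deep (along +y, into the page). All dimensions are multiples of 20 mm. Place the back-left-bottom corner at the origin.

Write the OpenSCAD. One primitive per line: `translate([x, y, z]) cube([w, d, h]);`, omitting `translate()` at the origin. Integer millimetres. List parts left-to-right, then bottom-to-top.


cube([260, 940, 220]);
translate([260, 0, 0]) cube([260, 940, 440]);
translate([520, 0, 0]) cube([260, 940, 660]);
translate([780, 0, 0]) cube([260, 940, 880]);


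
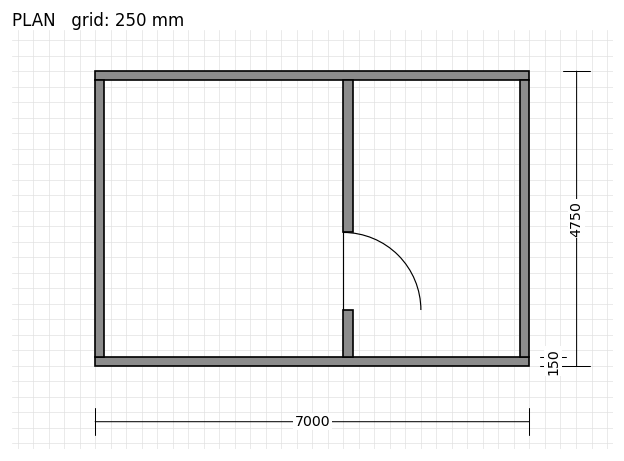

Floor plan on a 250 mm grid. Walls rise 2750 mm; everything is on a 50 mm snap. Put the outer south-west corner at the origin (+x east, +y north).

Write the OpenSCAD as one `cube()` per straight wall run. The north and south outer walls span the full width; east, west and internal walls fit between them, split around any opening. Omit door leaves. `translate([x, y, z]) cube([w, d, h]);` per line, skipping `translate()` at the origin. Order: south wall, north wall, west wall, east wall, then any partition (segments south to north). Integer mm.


cube([7000, 150, 2750]);
translate([0, 4600, 0]) cube([7000, 150, 2750]);
translate([0, 150, 0]) cube([150, 4450, 2750]);
translate([6850, 150, 0]) cube([150, 4450, 2750]);
translate([4000, 150, 0]) cube([150, 750, 2750]);
translate([4000, 2150, 0]) cube([150, 2450, 2750]);


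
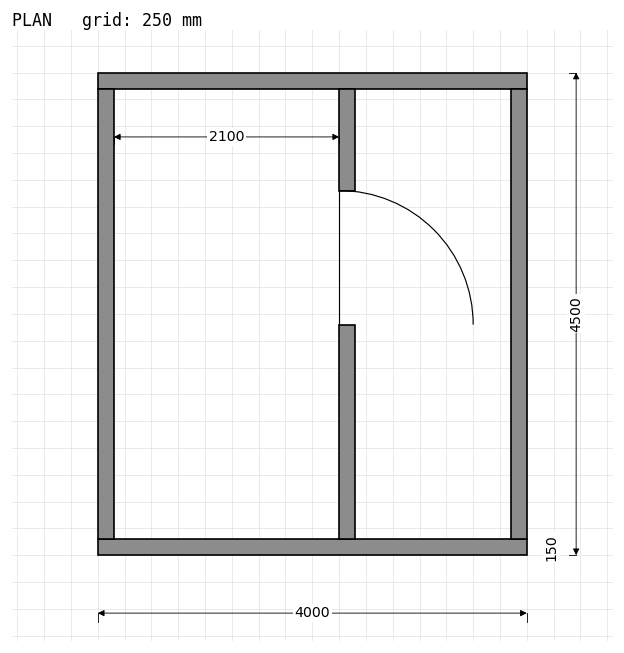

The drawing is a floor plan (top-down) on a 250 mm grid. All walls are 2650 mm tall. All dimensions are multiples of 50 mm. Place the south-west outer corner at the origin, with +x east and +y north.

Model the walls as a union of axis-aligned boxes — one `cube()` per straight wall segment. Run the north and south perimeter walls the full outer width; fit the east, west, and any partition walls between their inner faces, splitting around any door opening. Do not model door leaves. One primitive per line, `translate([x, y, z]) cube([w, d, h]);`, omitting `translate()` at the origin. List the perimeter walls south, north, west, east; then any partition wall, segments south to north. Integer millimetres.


cube([4000, 150, 2650]);
translate([0, 4350, 0]) cube([4000, 150, 2650]);
translate([0, 150, 0]) cube([150, 4200, 2650]);
translate([3850, 150, 0]) cube([150, 4200, 2650]);
translate([2250, 150, 0]) cube([150, 2000, 2650]);
translate([2250, 3400, 0]) cube([150, 950, 2650]);


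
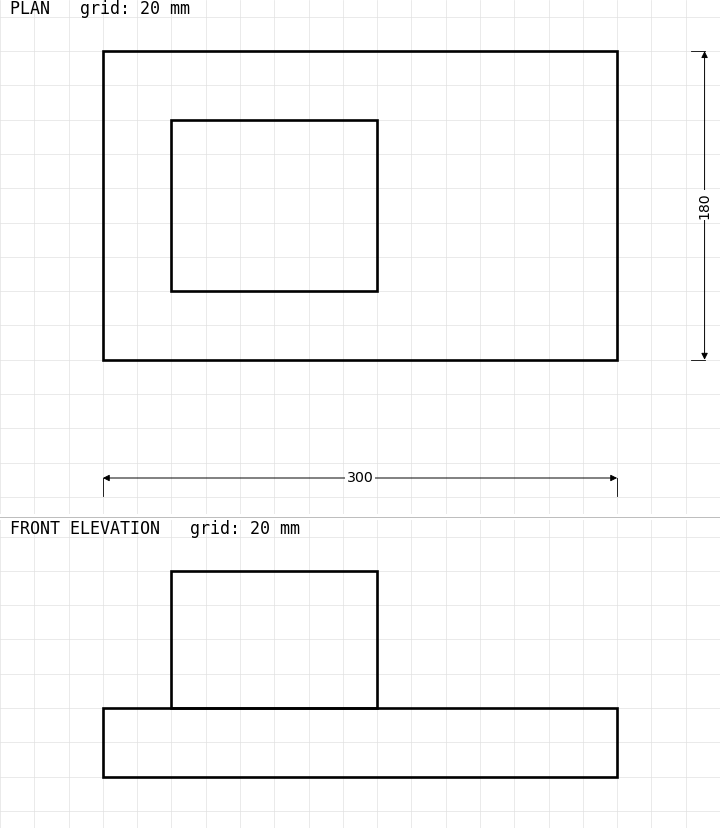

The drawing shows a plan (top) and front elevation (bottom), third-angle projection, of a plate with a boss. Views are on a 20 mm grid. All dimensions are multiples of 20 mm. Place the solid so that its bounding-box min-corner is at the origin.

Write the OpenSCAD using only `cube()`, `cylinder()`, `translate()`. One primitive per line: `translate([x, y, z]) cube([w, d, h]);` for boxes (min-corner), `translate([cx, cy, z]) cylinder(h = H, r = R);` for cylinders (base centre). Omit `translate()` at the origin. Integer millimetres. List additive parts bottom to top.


cube([300, 180, 40]);
translate([40, 40, 40]) cube([120, 100, 80]);


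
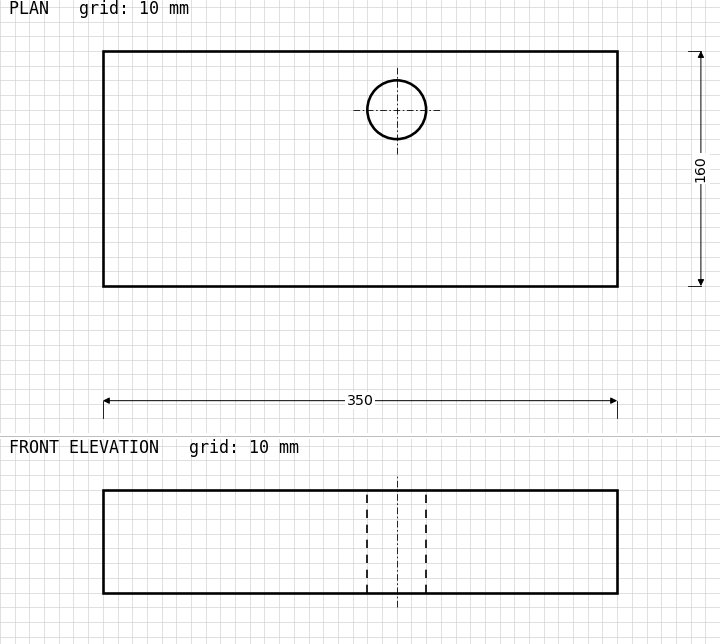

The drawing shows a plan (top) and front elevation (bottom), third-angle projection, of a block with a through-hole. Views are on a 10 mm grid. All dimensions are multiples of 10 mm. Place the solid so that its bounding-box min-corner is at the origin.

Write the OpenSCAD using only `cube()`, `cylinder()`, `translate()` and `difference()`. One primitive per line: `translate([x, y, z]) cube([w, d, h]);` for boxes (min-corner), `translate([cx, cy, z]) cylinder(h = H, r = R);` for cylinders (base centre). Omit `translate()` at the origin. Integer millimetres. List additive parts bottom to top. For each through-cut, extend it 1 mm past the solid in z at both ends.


difference() {
  cube([350, 160, 70]);
  translate([200, 120, -1]) cylinder(h = 72, r = 20);
}
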